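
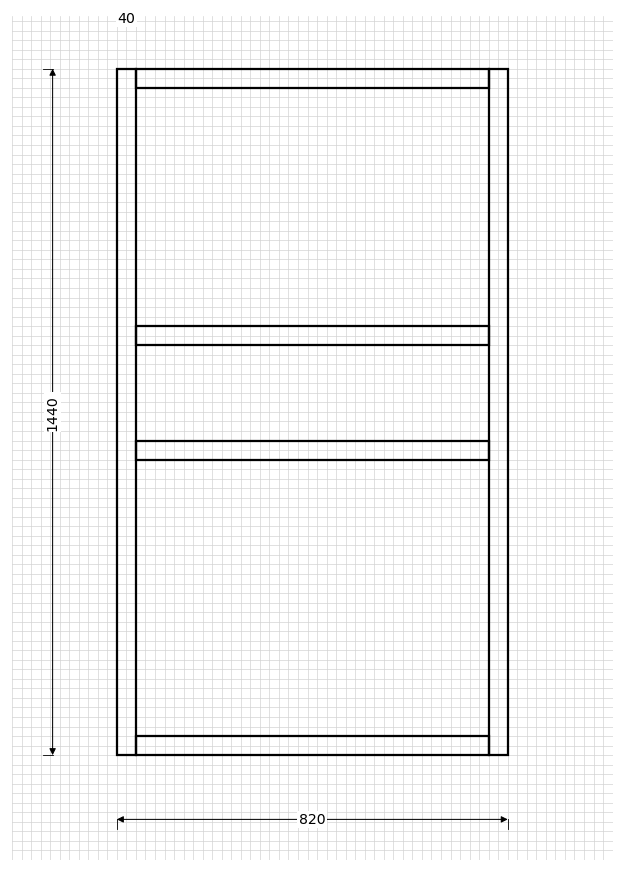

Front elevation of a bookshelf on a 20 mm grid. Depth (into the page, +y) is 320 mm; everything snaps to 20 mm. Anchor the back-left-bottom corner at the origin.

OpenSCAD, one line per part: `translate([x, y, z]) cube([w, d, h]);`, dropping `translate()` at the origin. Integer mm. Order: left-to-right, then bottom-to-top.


cube([40, 320, 1440]);
translate([40, 0, 0]) cube([740, 320, 40]);
translate([40, 0, 620]) cube([740, 320, 40]);
translate([40, 0, 860]) cube([740, 320, 40]);
translate([40, 0, 1400]) cube([740, 320, 40]);
translate([780, 0, 0]) cube([40, 320, 1440]);


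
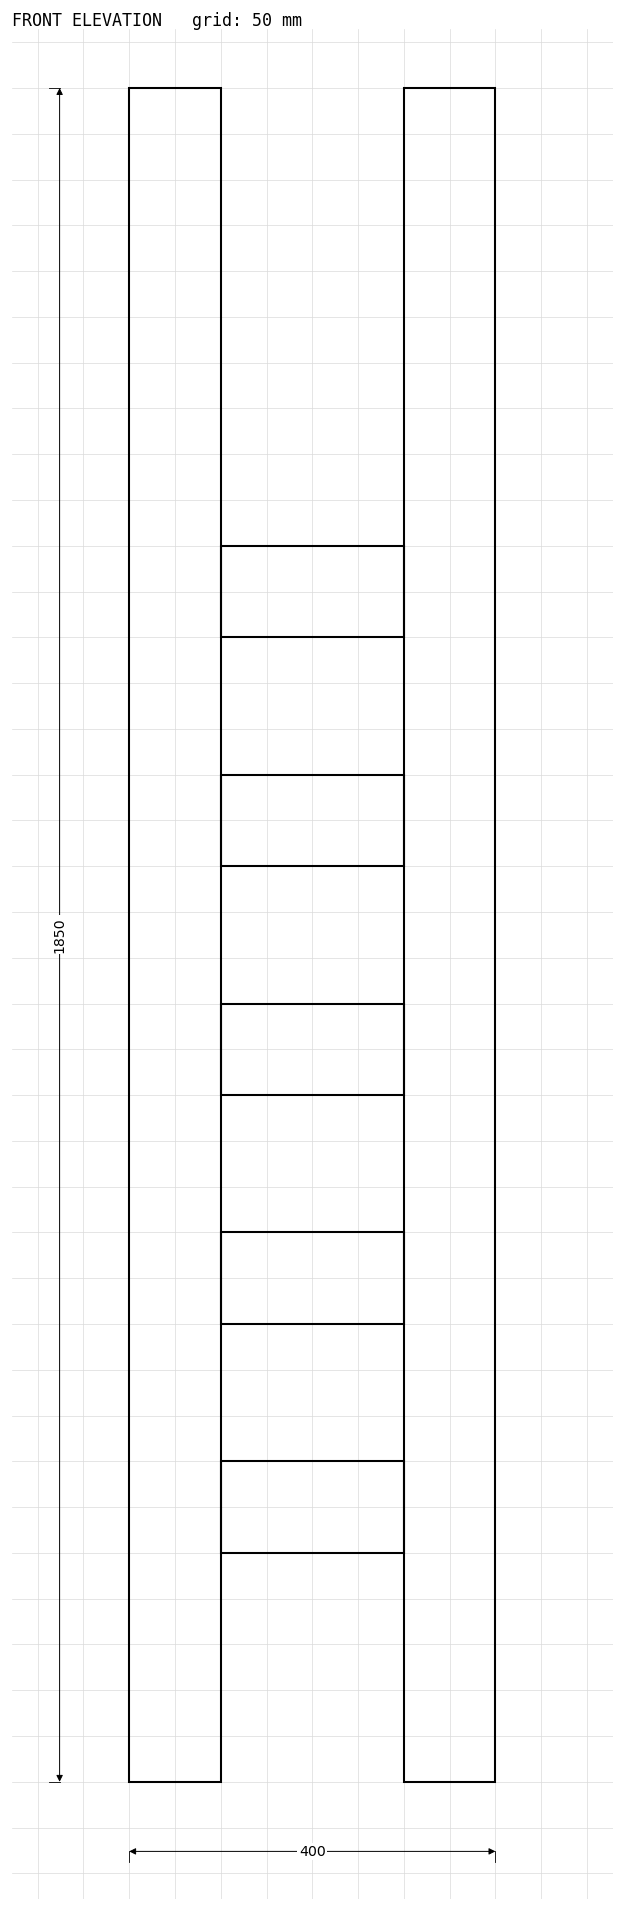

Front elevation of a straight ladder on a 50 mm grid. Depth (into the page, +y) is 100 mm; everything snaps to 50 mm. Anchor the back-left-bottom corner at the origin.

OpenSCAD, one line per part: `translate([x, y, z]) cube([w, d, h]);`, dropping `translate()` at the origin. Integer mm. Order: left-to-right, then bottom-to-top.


cube([100, 100, 1850]);
translate([100, 0, 250]) cube([200, 100, 100]);
translate([100, 0, 500]) cube([200, 100, 100]);
translate([100, 0, 750]) cube([200, 100, 100]);
translate([100, 0, 1000]) cube([200, 100, 100]);
translate([100, 0, 1250]) cube([200, 100, 100]);
translate([300, 0, 0]) cube([100, 100, 1850]);


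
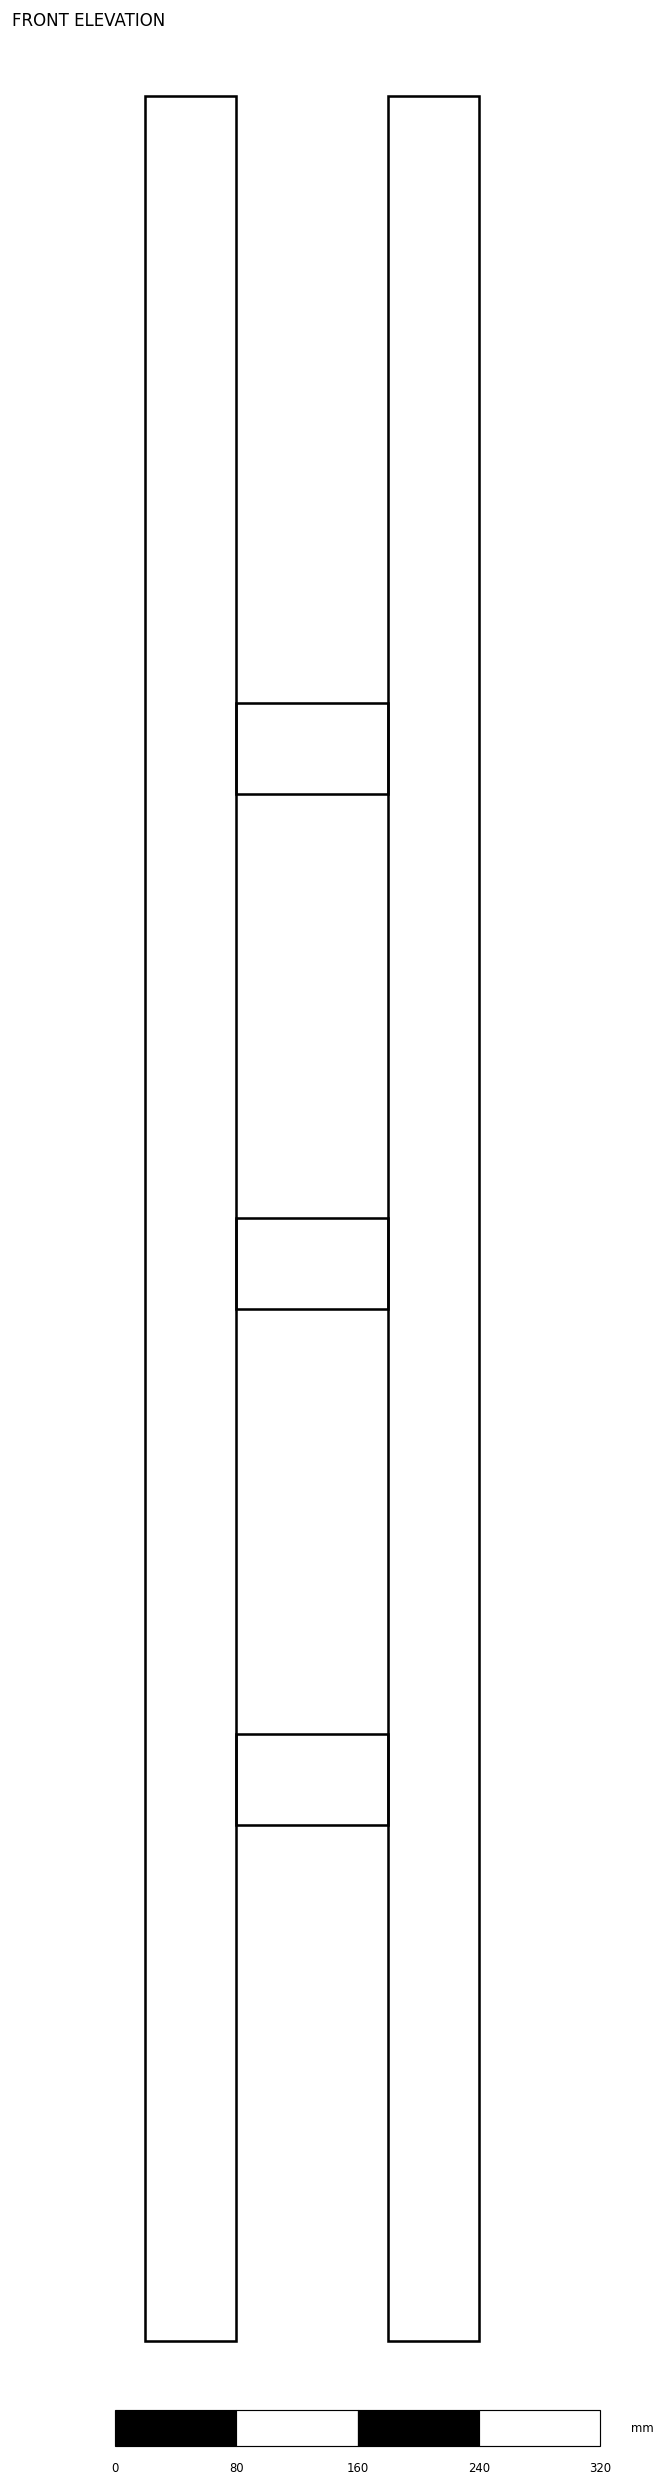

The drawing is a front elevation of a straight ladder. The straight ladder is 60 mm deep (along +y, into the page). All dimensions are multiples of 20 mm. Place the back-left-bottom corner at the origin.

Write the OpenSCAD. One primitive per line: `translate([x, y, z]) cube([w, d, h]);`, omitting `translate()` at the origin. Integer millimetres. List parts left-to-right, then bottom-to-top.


cube([60, 60, 1480]);
translate([60, 0, 340]) cube([100, 60, 60]);
translate([60, 0, 680]) cube([100, 60, 60]);
translate([60, 0, 1020]) cube([100, 60, 60]);
translate([160, 0, 0]) cube([60, 60, 1480]);


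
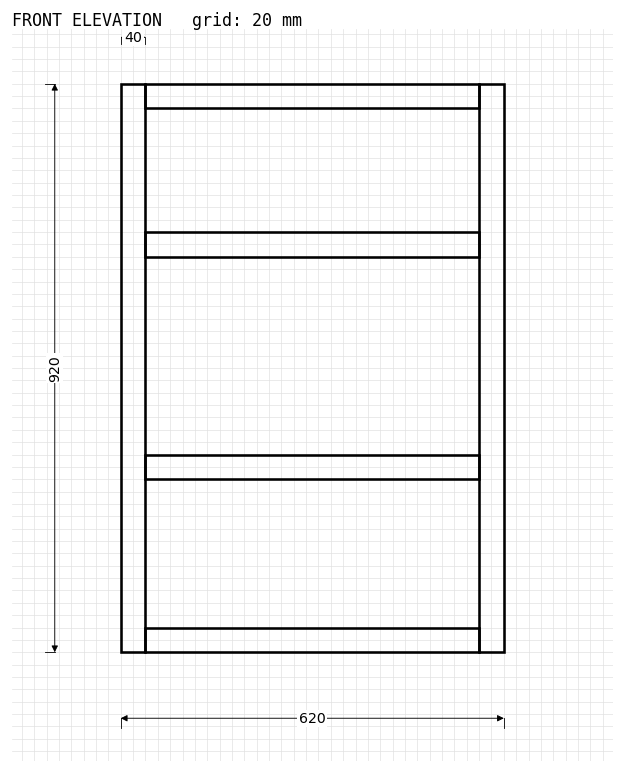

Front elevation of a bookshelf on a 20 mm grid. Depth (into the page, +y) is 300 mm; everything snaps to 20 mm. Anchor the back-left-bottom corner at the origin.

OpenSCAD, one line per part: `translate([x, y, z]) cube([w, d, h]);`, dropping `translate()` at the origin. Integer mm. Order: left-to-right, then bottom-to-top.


cube([40, 300, 920]);
translate([40, 0, 0]) cube([540, 300, 40]);
translate([40, 0, 280]) cube([540, 300, 40]);
translate([40, 0, 640]) cube([540, 300, 40]);
translate([40, 0, 880]) cube([540, 300, 40]);
translate([580, 0, 0]) cube([40, 300, 920]);


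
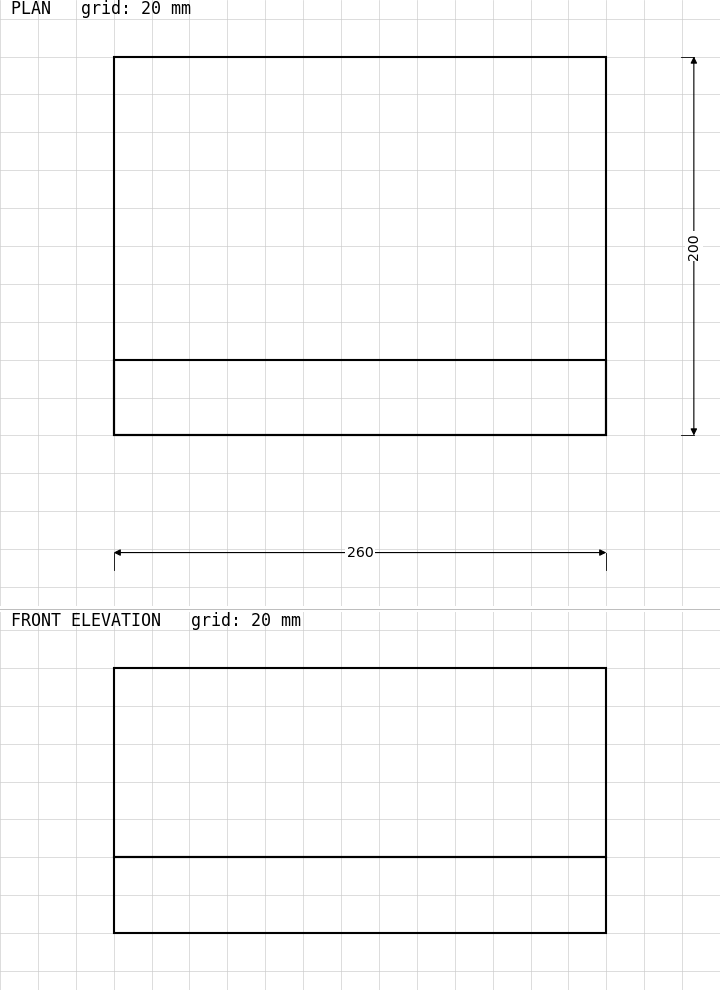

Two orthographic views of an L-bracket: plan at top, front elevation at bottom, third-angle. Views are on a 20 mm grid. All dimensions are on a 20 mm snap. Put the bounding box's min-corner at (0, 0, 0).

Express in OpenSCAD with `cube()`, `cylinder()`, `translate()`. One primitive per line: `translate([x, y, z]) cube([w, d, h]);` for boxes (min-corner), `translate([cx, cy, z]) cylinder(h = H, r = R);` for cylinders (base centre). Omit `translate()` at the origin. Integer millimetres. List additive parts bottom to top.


cube([260, 200, 40]);
translate([0, 0, 40]) cube([260, 40, 100]);


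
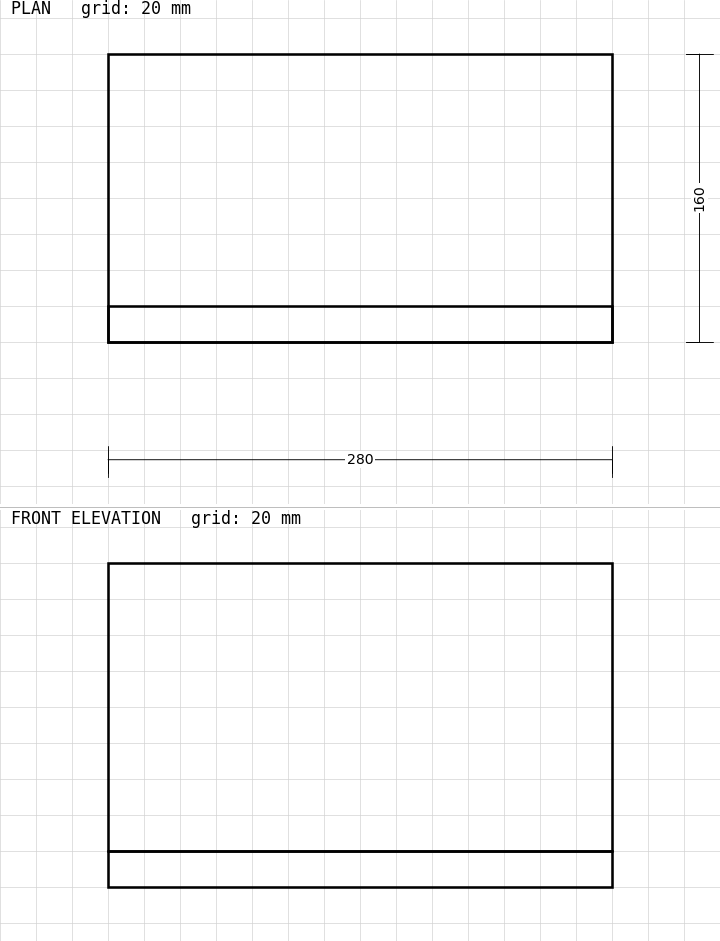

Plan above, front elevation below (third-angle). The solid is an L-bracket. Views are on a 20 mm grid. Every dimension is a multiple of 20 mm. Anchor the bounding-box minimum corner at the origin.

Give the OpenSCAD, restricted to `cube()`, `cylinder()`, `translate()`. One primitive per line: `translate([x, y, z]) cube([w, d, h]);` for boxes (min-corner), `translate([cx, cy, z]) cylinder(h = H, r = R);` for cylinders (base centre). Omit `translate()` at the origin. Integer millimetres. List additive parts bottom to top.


cube([280, 160, 20]);
translate([0, 0, 20]) cube([280, 20, 160]);


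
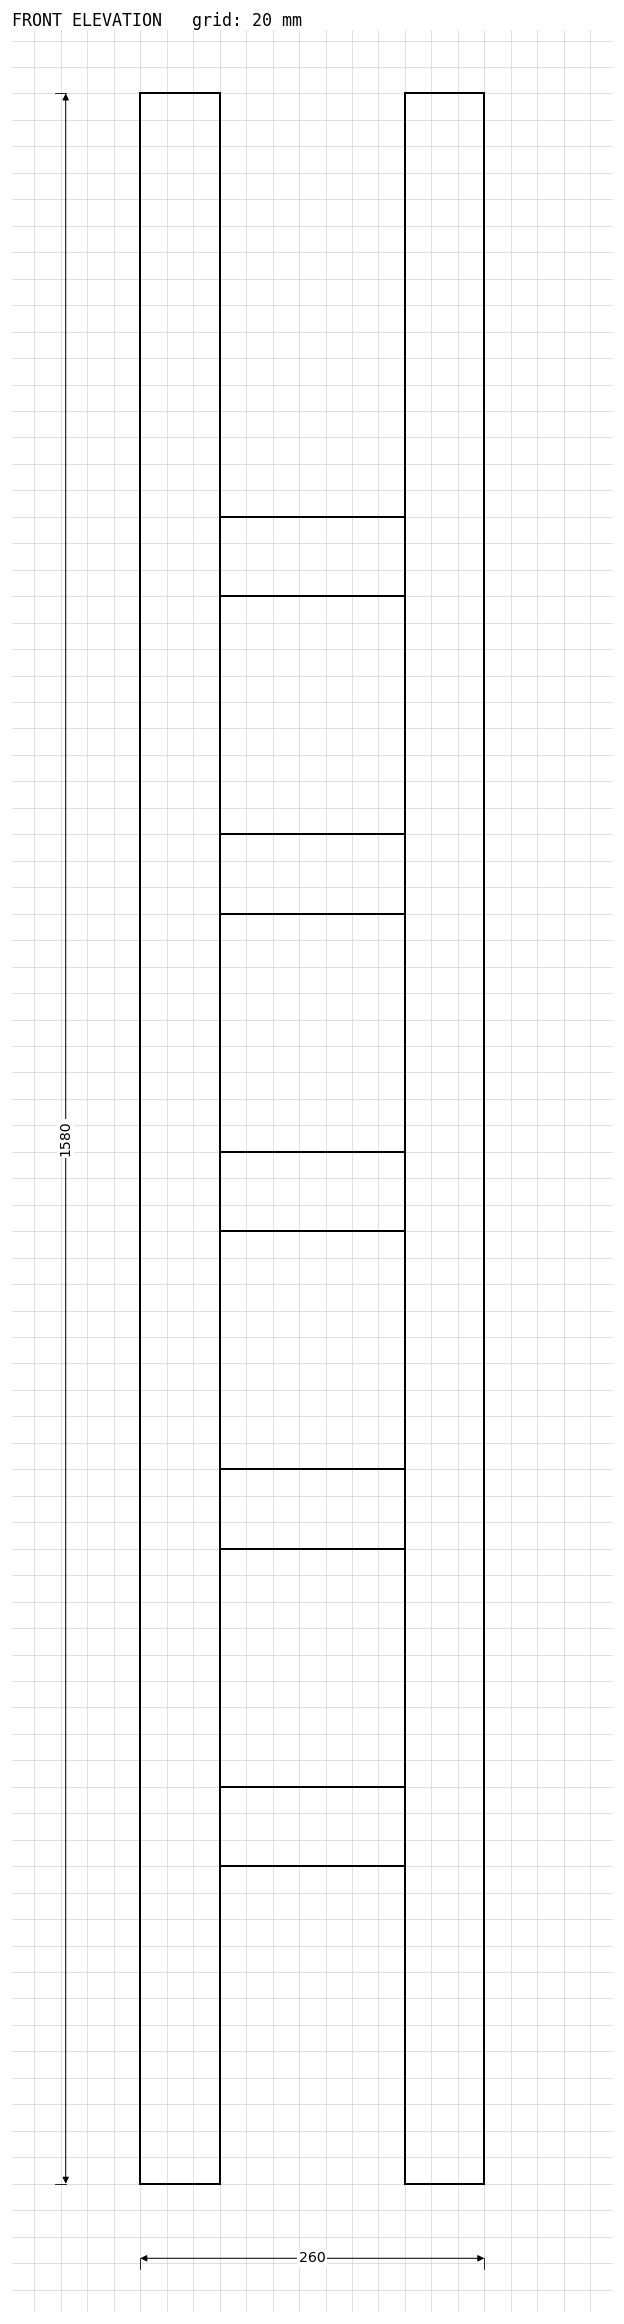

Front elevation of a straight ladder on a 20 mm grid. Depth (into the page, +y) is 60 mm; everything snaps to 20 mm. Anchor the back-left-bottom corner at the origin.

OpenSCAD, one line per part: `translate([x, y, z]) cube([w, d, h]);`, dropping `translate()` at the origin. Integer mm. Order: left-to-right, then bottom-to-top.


cube([60, 60, 1580]);
translate([60, 0, 240]) cube([140, 60, 60]);
translate([60, 0, 480]) cube([140, 60, 60]);
translate([60, 0, 720]) cube([140, 60, 60]);
translate([60, 0, 960]) cube([140, 60, 60]);
translate([60, 0, 1200]) cube([140, 60, 60]);
translate([200, 0, 0]) cube([60, 60, 1580]);


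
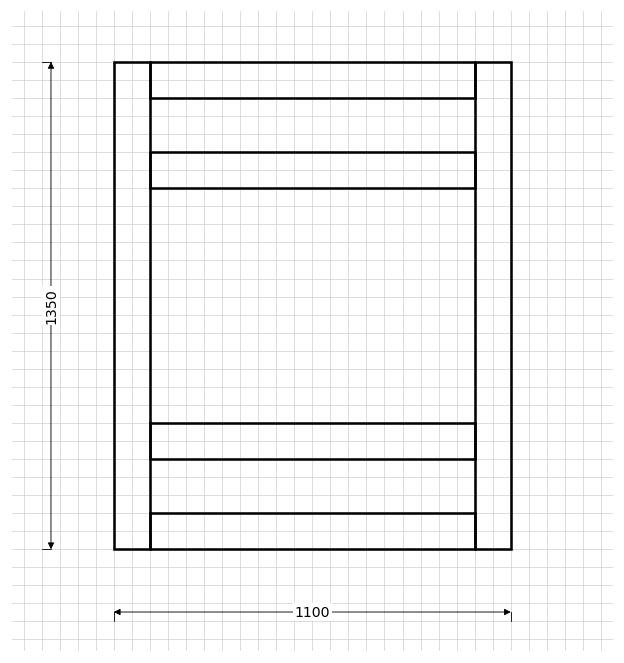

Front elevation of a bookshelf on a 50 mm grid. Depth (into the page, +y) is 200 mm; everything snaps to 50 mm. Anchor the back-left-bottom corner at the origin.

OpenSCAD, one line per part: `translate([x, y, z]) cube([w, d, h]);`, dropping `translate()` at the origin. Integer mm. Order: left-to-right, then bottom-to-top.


cube([100, 200, 1350]);
translate([100, 0, 0]) cube([900, 200, 100]);
translate([100, 0, 250]) cube([900, 200, 100]);
translate([100, 0, 1000]) cube([900, 200, 100]);
translate([100, 0, 1250]) cube([900, 200, 100]);
translate([1000, 0, 0]) cube([100, 200, 1350]);


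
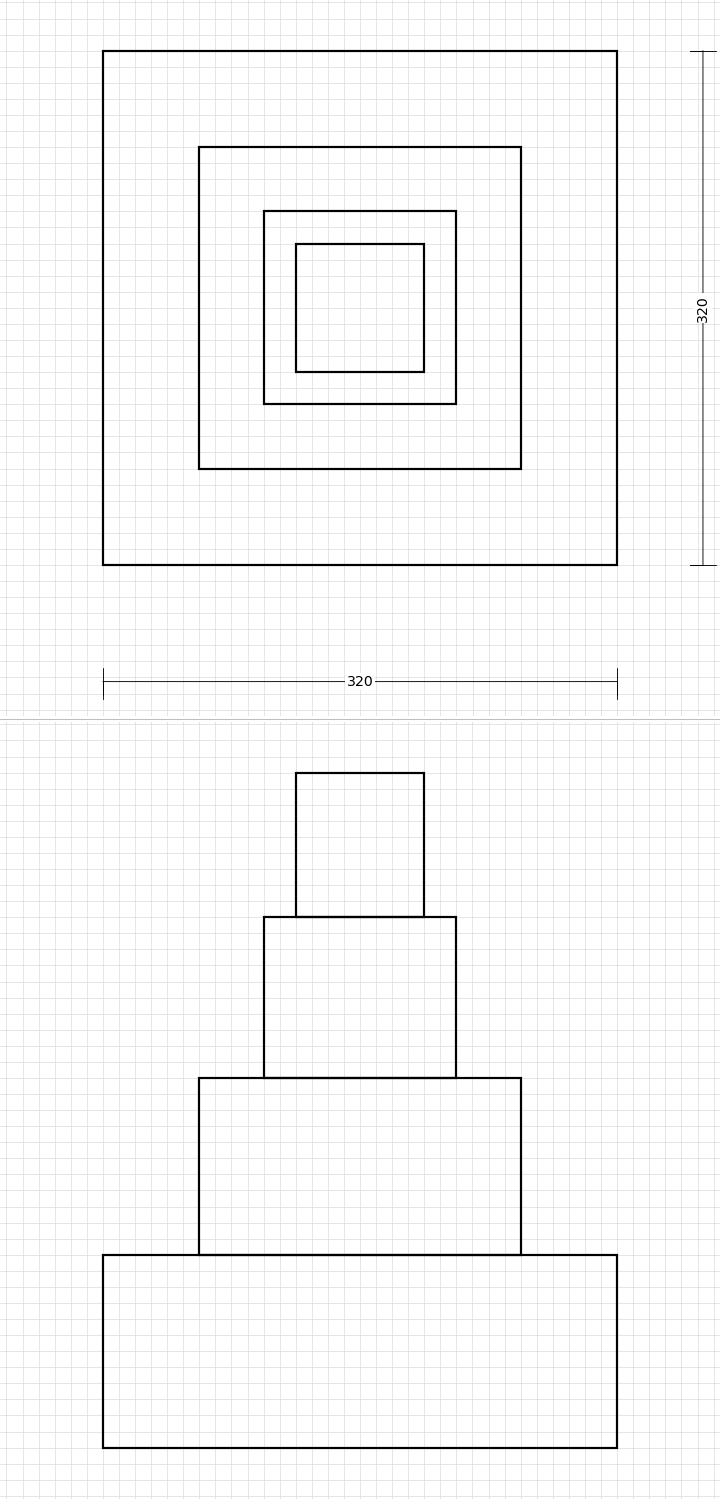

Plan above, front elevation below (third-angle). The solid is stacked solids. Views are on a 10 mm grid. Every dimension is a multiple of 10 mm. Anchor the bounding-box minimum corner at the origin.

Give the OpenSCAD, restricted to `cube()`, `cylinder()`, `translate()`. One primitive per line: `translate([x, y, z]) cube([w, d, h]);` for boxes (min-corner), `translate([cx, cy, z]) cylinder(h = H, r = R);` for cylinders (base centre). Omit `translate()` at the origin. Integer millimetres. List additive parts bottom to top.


cube([320, 320, 120]);
translate([60, 60, 120]) cube([200, 200, 110]);
translate([100, 100, 230]) cube([120, 120, 100]);
translate([120, 120, 330]) cube([80, 80, 90]);


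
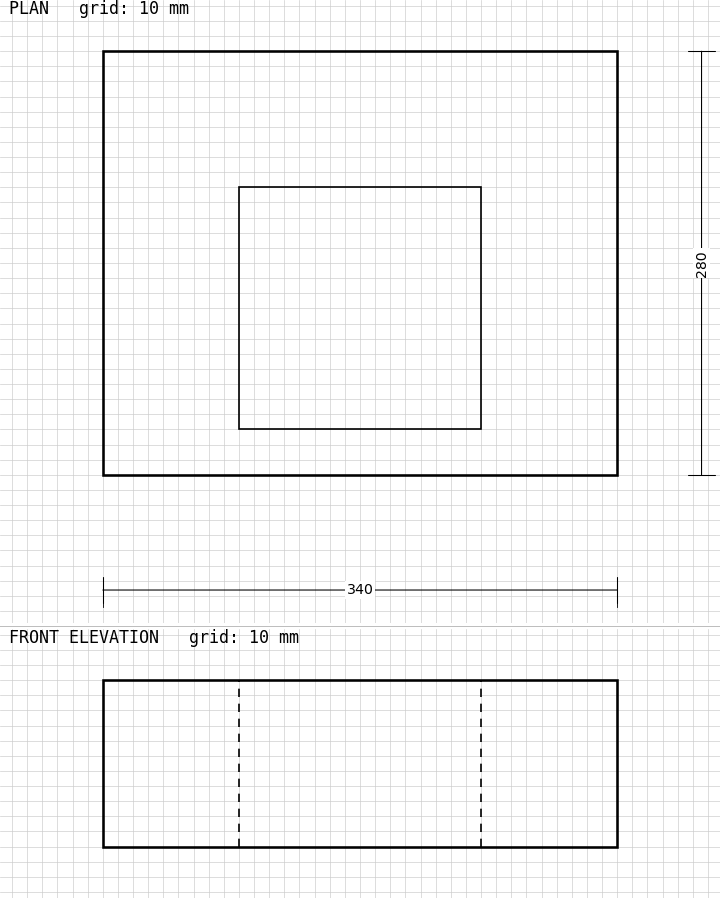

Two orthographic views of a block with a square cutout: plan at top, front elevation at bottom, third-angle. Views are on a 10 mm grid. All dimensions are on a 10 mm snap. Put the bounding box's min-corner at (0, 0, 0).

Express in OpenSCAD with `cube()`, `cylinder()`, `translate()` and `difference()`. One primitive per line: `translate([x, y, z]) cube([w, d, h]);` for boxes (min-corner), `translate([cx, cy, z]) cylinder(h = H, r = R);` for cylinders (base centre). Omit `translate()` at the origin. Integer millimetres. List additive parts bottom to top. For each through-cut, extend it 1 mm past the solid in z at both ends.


difference() {
  cube([340, 280, 110]);
  translate([90, 30, -1]) cube([160, 160, 112]);
}


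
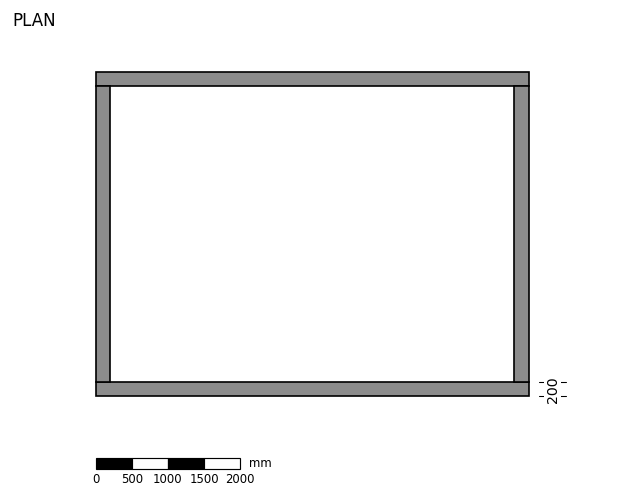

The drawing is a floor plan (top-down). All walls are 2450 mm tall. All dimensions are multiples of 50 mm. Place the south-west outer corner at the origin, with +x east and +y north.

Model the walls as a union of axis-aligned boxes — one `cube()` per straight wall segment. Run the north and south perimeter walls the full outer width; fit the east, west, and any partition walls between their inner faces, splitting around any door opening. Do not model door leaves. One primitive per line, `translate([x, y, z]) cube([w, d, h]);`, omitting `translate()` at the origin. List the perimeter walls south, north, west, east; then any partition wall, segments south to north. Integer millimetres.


cube([6000, 200, 2450]);
translate([0, 4300, 0]) cube([6000, 200, 2450]);
translate([0, 200, 0]) cube([200, 4100, 2450]);
translate([5800, 200, 0]) cube([200, 4100, 2450]);


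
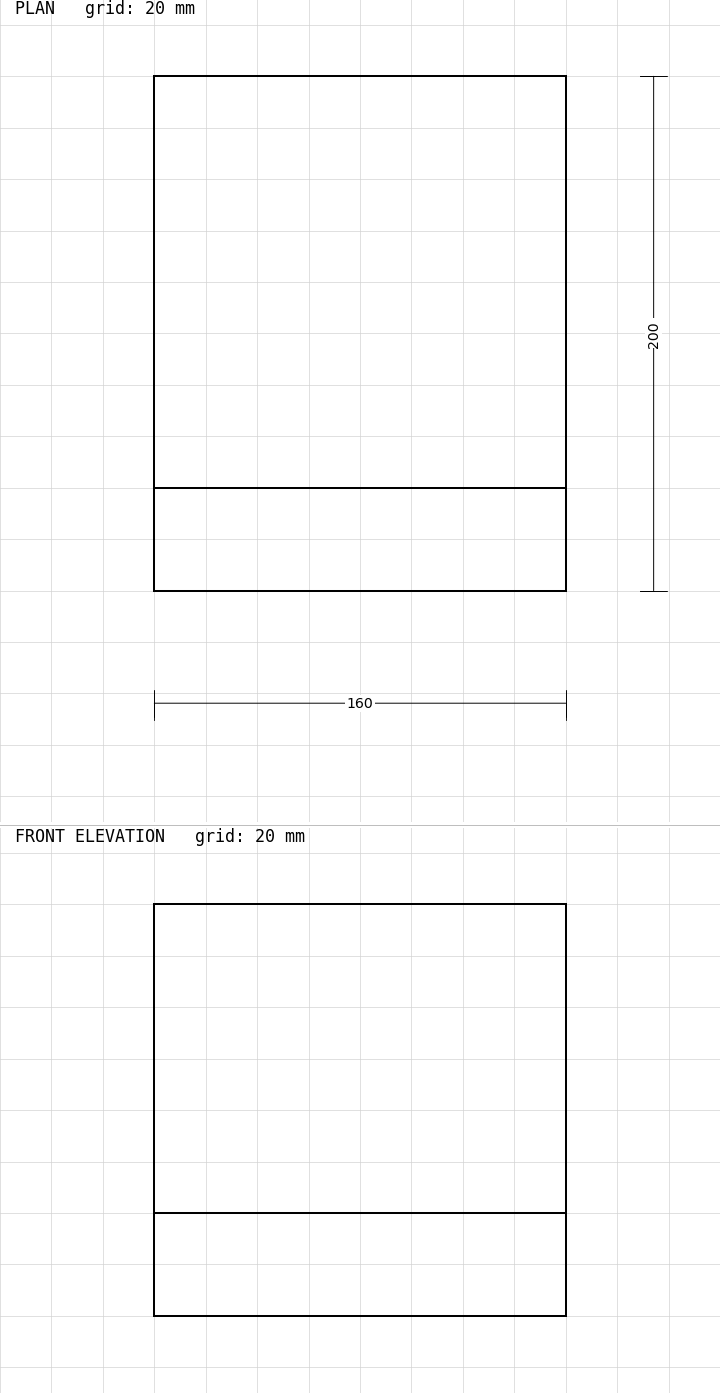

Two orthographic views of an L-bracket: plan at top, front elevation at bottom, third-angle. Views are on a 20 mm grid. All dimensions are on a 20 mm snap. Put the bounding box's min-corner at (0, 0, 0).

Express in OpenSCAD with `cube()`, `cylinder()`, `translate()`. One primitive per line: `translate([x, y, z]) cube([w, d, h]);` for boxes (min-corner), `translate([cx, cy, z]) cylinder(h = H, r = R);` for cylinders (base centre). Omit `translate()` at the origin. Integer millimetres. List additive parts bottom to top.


cube([160, 200, 40]);
translate([0, 0, 40]) cube([160, 40, 120]);


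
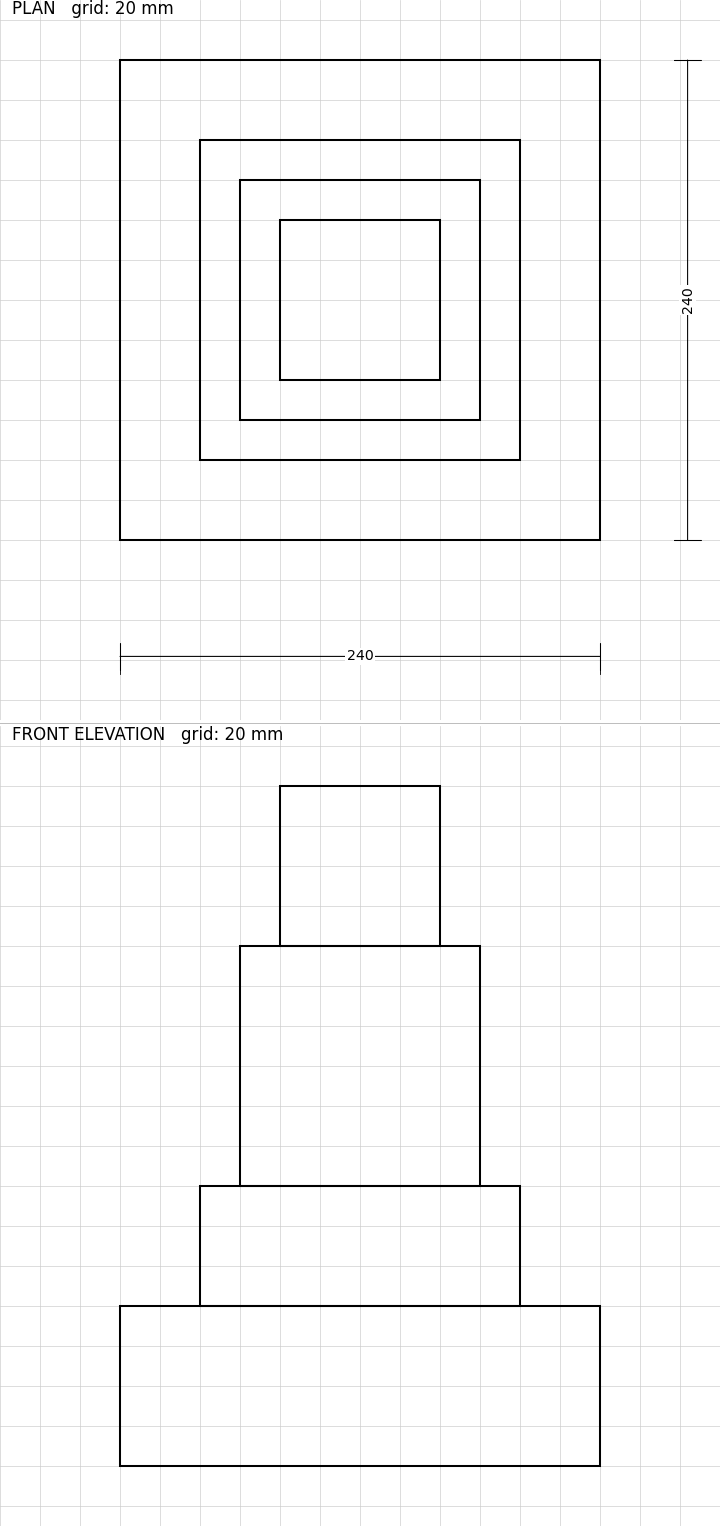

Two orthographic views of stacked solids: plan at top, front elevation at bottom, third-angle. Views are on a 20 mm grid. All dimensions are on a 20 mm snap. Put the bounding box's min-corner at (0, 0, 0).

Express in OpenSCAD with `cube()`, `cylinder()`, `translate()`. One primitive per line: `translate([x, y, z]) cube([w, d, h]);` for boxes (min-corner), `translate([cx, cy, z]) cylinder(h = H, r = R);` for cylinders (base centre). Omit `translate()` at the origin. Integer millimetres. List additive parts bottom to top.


cube([240, 240, 80]);
translate([40, 40, 80]) cube([160, 160, 60]);
translate([60, 60, 140]) cube([120, 120, 120]);
translate([80, 80, 260]) cube([80, 80, 80]);


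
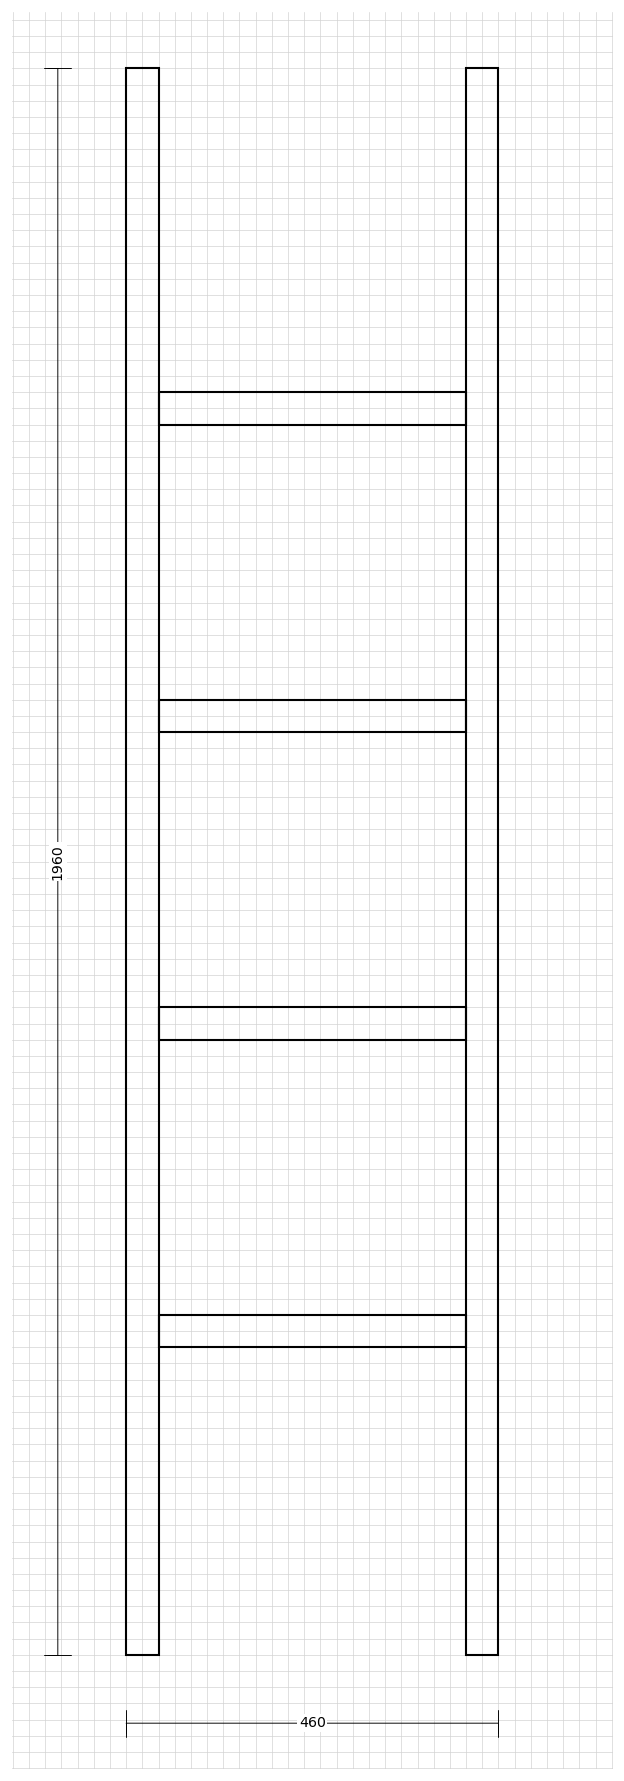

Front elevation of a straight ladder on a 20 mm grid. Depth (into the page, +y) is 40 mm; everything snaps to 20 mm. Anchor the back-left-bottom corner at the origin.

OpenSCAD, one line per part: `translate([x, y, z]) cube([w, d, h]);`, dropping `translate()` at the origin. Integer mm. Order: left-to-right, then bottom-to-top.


cube([40, 40, 1960]);
translate([40, 0, 380]) cube([380, 40, 40]);
translate([40, 0, 760]) cube([380, 40, 40]);
translate([40, 0, 1140]) cube([380, 40, 40]);
translate([40, 0, 1520]) cube([380, 40, 40]);
translate([420, 0, 0]) cube([40, 40, 1960]);


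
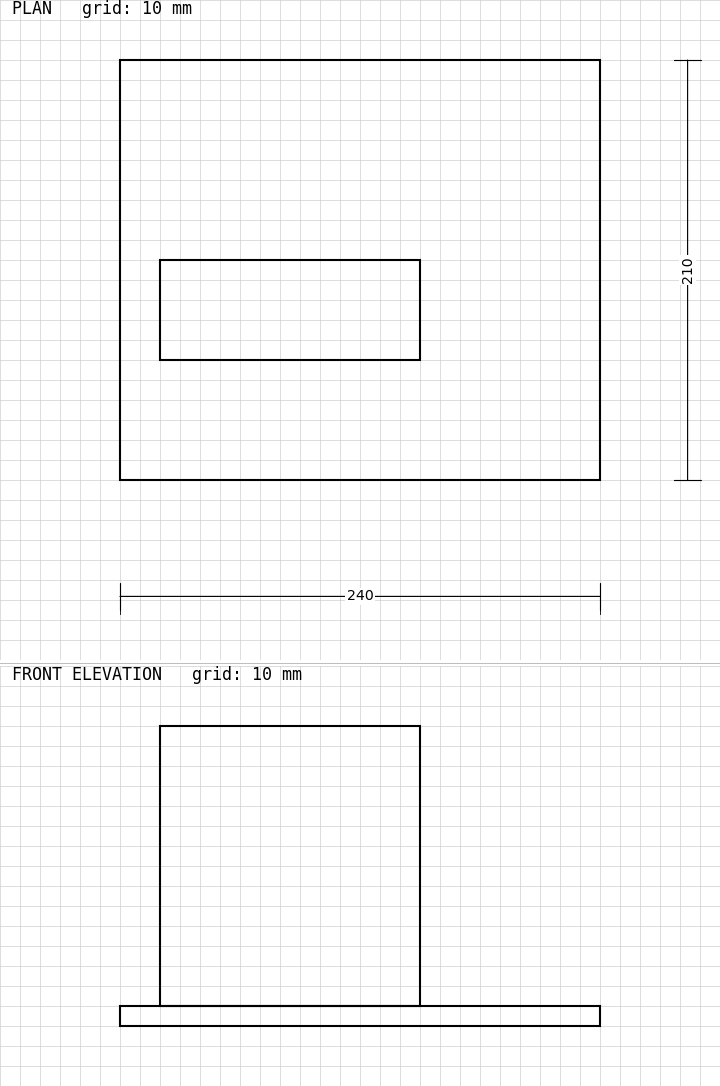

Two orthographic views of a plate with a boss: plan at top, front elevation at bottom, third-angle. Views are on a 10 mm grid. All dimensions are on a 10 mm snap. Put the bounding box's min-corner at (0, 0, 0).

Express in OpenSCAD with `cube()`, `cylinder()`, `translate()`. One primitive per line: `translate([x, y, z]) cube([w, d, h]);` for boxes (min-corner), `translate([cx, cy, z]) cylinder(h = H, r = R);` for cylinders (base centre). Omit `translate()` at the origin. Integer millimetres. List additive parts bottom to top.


cube([240, 210, 10]);
translate([20, 60, 10]) cube([130, 50, 140]);


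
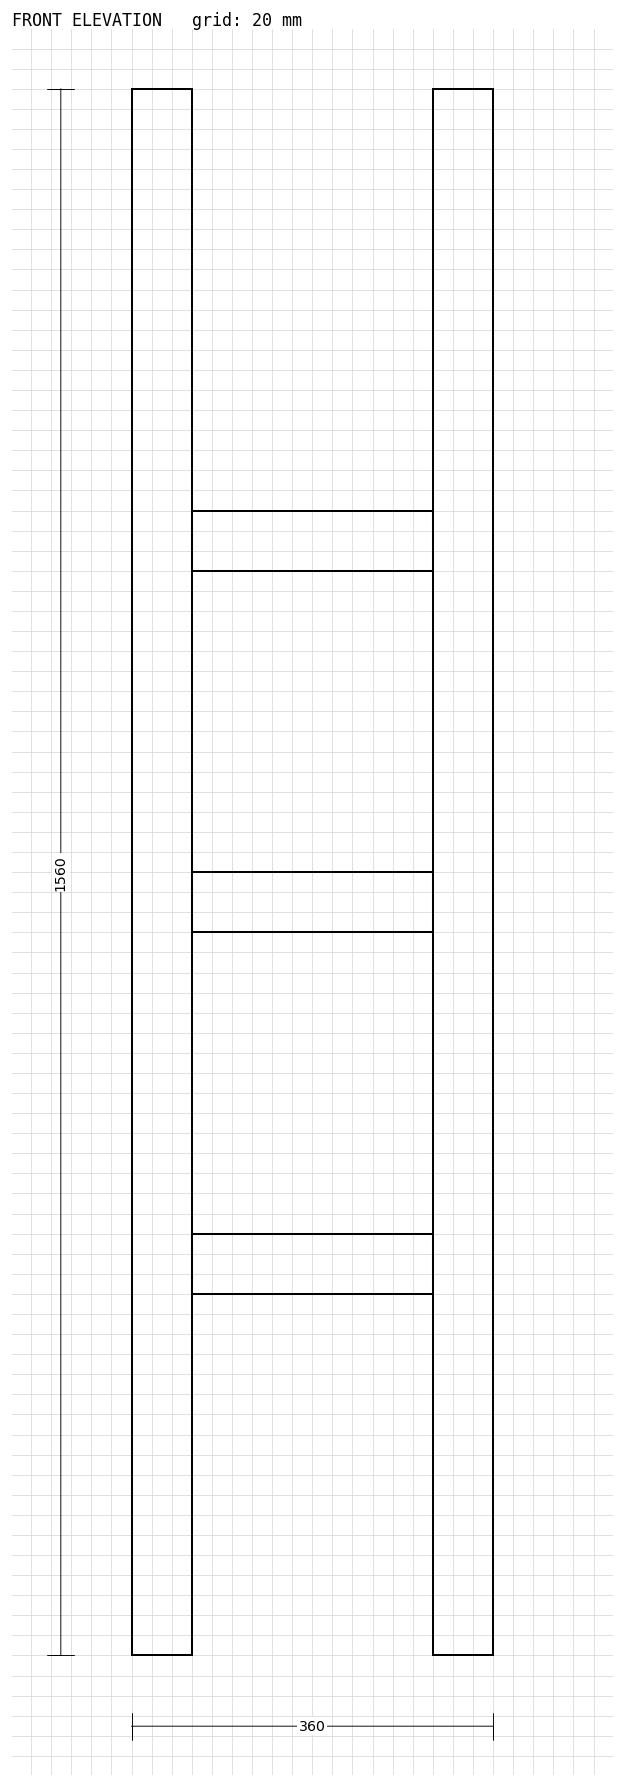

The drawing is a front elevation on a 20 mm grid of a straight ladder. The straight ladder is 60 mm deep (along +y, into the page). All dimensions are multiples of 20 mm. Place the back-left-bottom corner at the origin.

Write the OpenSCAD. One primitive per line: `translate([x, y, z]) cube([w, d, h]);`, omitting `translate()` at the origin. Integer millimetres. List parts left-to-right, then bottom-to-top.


cube([60, 60, 1560]);
translate([60, 0, 360]) cube([240, 60, 60]);
translate([60, 0, 720]) cube([240, 60, 60]);
translate([60, 0, 1080]) cube([240, 60, 60]);
translate([300, 0, 0]) cube([60, 60, 1560]);


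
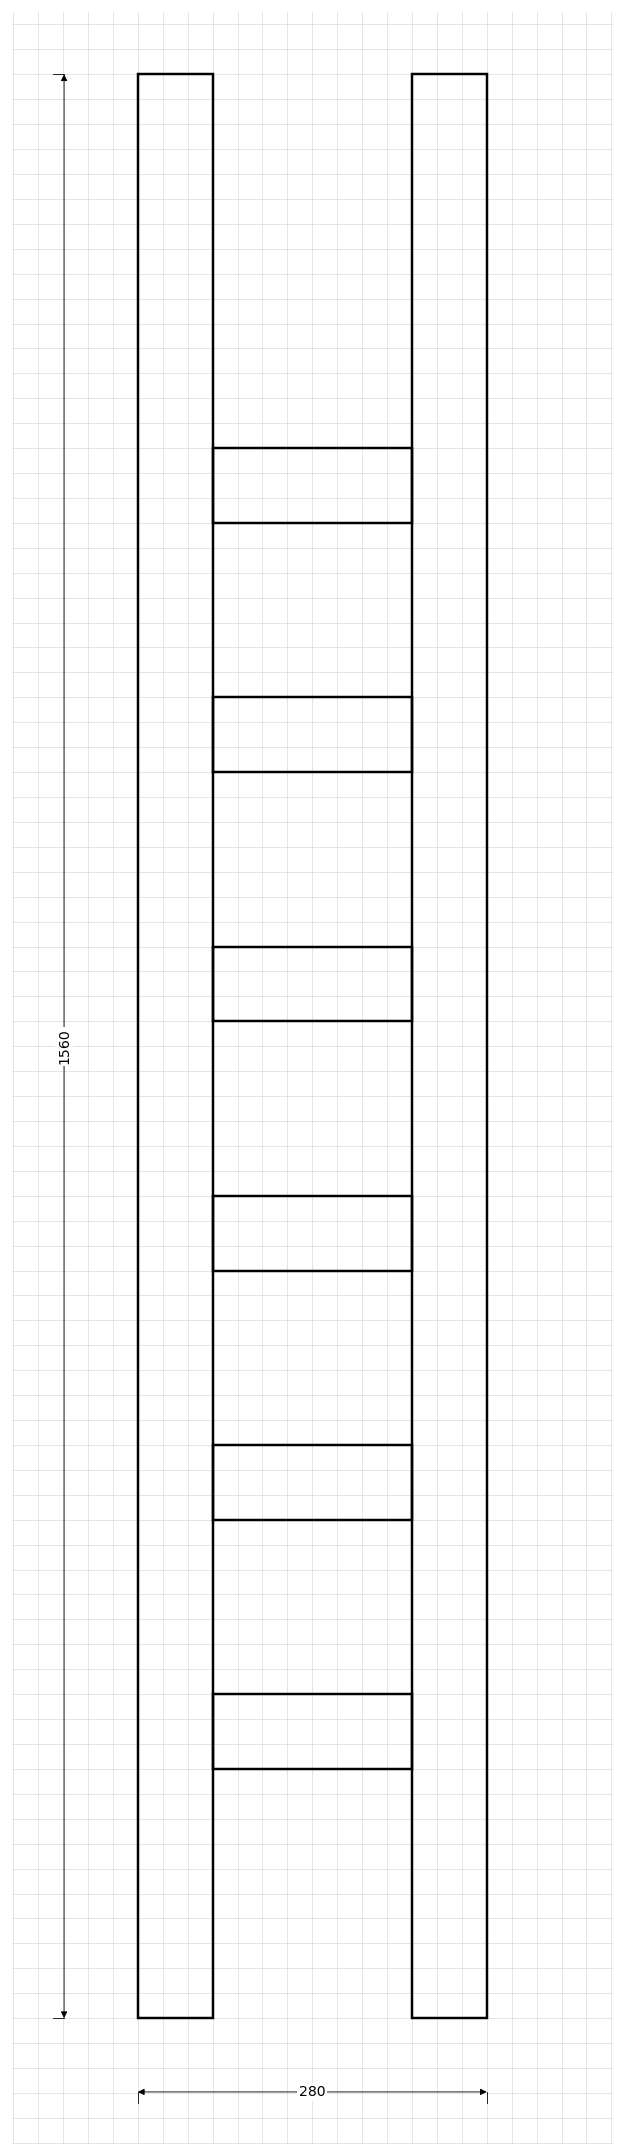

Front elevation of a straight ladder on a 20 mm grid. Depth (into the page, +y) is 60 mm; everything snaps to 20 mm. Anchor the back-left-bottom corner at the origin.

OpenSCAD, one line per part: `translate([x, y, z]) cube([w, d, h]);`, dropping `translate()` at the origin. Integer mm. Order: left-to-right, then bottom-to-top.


cube([60, 60, 1560]);
translate([60, 0, 200]) cube([160, 60, 60]);
translate([60, 0, 400]) cube([160, 60, 60]);
translate([60, 0, 600]) cube([160, 60, 60]);
translate([60, 0, 800]) cube([160, 60, 60]);
translate([60, 0, 1000]) cube([160, 60, 60]);
translate([60, 0, 1200]) cube([160, 60, 60]);
translate([220, 0, 0]) cube([60, 60, 1560]);


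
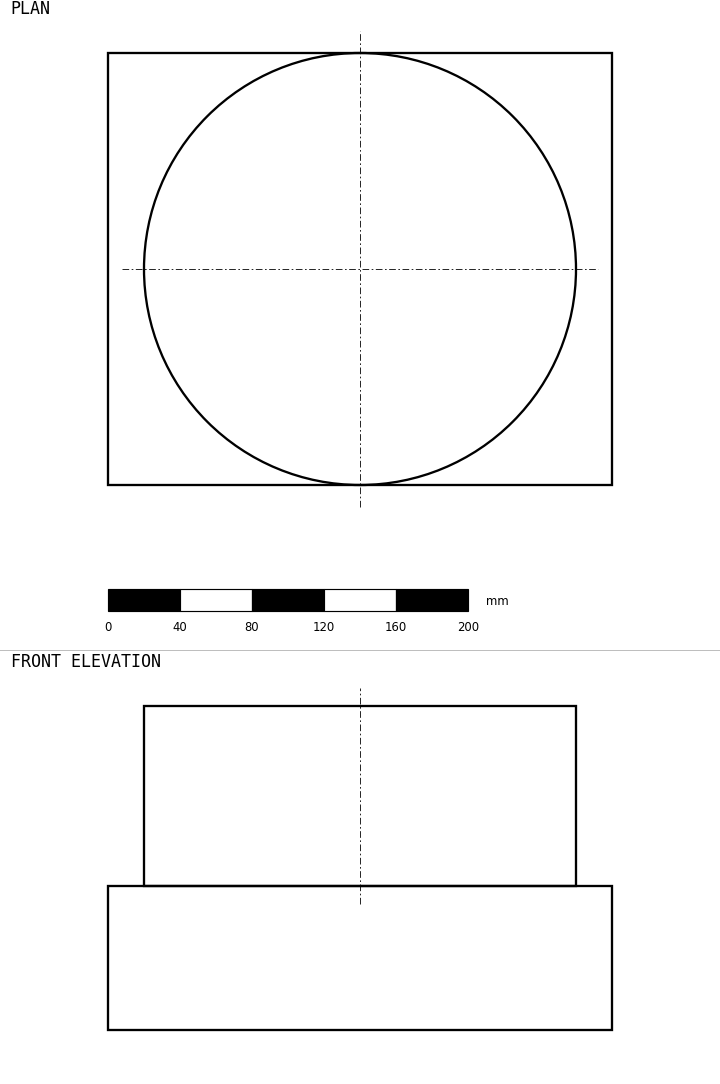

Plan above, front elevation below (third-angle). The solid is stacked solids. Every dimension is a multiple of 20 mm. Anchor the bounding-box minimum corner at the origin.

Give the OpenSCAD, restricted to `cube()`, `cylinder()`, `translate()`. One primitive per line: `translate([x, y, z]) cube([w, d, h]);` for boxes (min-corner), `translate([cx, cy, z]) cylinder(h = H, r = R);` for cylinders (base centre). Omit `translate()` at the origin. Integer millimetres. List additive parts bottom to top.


cube([280, 240, 80]);
translate([140, 120, 80]) cylinder(h = 100, r = 120);


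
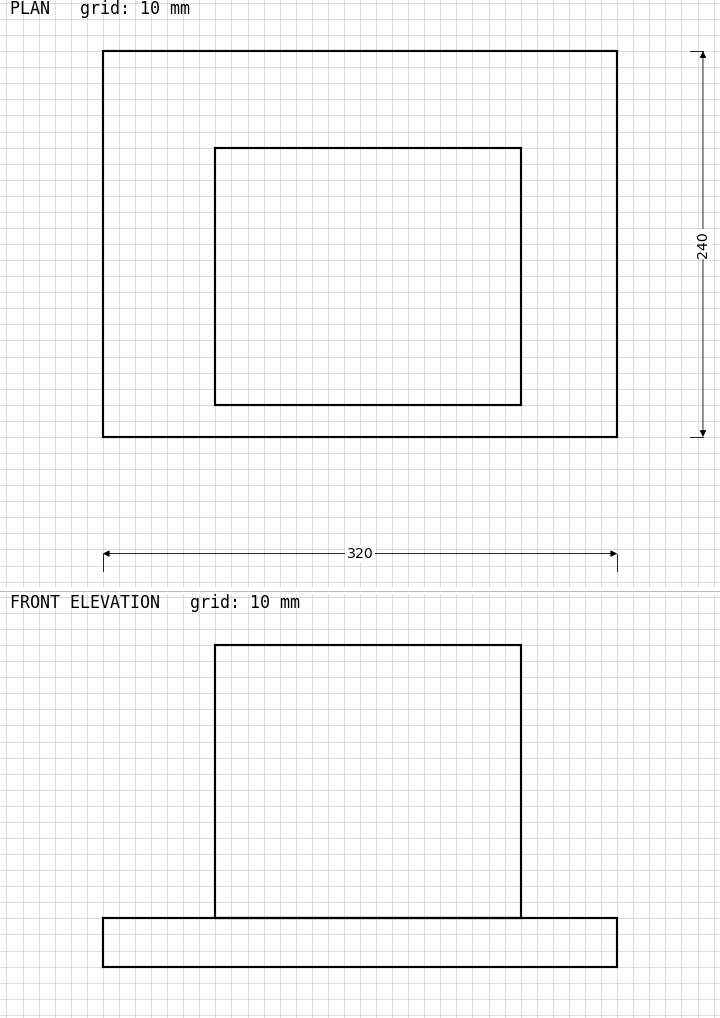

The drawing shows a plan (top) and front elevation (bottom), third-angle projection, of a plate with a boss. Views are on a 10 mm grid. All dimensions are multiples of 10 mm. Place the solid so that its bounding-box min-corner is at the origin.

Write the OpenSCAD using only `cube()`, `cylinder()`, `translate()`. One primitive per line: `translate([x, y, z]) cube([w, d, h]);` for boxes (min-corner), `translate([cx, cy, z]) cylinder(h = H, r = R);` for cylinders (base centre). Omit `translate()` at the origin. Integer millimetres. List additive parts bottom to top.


cube([320, 240, 30]);
translate([70, 20, 30]) cube([190, 160, 170]);


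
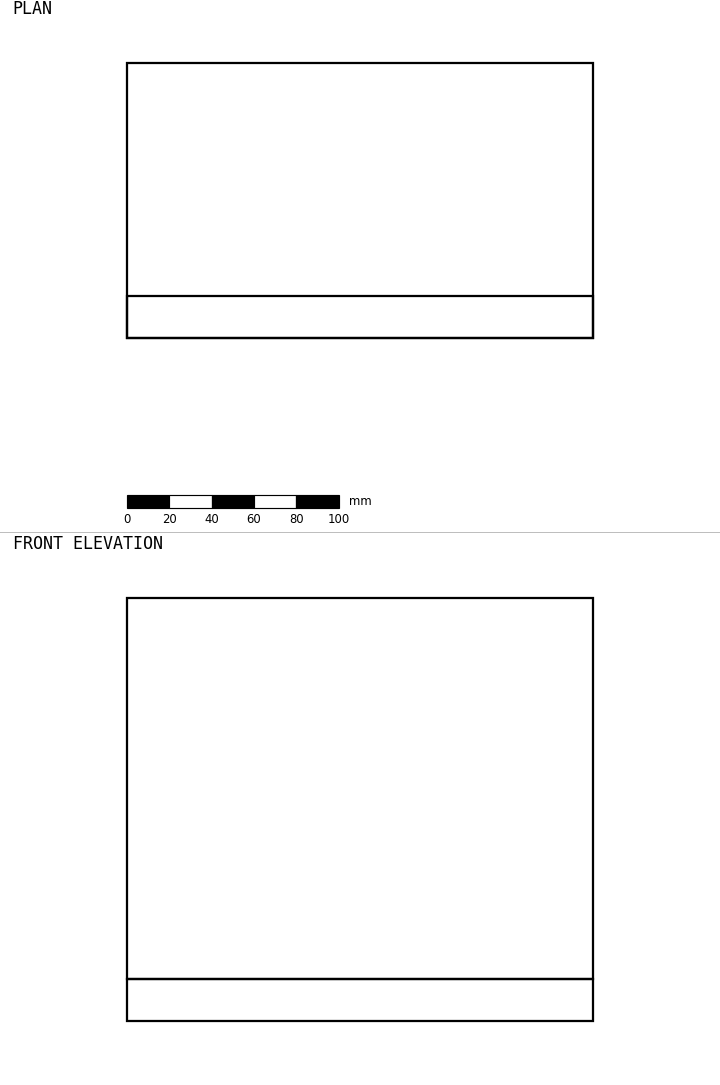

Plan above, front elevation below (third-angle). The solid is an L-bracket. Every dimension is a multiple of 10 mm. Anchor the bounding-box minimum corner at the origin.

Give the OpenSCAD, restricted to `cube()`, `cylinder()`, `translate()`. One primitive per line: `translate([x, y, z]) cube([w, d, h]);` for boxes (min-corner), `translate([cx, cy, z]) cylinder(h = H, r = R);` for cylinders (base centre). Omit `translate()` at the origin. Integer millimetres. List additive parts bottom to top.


cube([220, 130, 20]);
translate([0, 0, 20]) cube([220, 20, 180]);


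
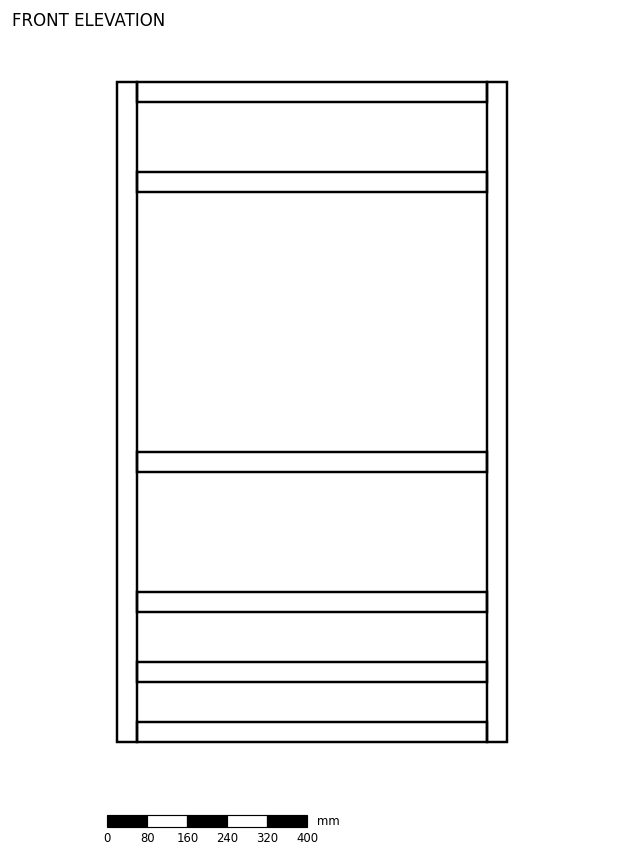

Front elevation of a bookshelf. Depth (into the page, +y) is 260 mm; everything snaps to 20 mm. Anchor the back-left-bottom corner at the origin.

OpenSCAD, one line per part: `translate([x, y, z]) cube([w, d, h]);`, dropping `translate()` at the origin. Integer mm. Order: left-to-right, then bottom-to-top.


cube([40, 260, 1320]);
translate([40, 0, 0]) cube([700, 260, 40]);
translate([40, 0, 120]) cube([700, 260, 40]);
translate([40, 0, 260]) cube([700, 260, 40]);
translate([40, 0, 540]) cube([700, 260, 40]);
translate([40, 0, 1100]) cube([700, 260, 40]);
translate([40, 0, 1280]) cube([700, 260, 40]);
translate([740, 0, 0]) cube([40, 260, 1320]);


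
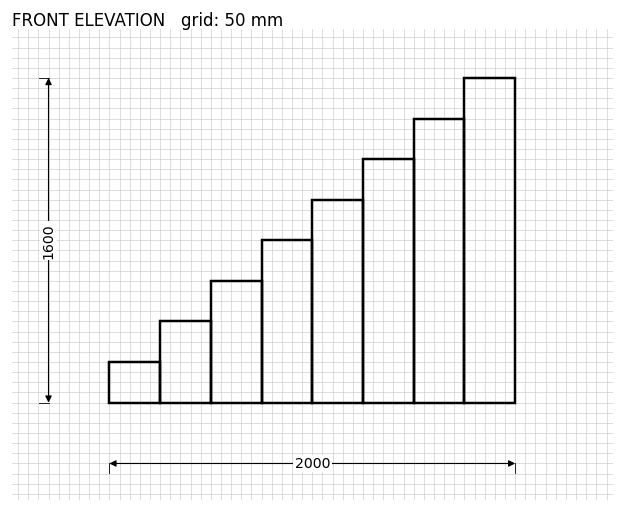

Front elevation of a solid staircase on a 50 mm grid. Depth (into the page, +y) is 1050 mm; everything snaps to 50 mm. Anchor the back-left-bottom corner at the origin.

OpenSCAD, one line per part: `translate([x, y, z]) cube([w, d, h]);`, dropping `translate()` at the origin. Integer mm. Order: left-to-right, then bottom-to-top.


cube([250, 1050, 200]);
translate([250, 0, 0]) cube([250, 1050, 400]);
translate([500, 0, 0]) cube([250, 1050, 600]);
translate([750, 0, 0]) cube([250, 1050, 800]);
translate([1000, 0, 0]) cube([250, 1050, 1000]);
translate([1250, 0, 0]) cube([250, 1050, 1200]);
translate([1500, 0, 0]) cube([250, 1050, 1400]);
translate([1750, 0, 0]) cube([250, 1050, 1600]);


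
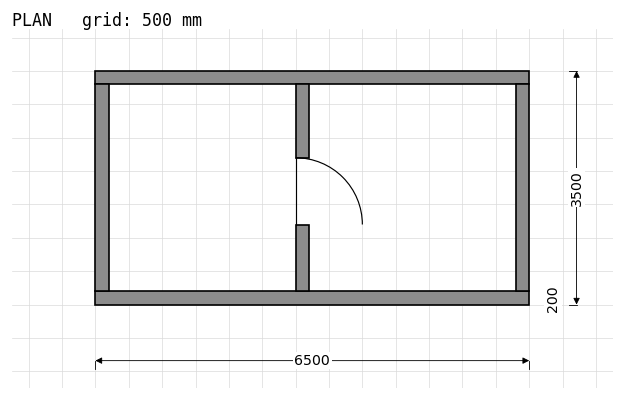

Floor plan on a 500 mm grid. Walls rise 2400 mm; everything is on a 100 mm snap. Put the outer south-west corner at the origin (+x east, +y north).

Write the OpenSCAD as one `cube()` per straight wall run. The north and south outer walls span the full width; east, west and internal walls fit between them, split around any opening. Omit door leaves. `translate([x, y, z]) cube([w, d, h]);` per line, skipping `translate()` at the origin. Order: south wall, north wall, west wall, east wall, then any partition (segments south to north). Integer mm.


cube([6500, 200, 2400]);
translate([0, 3300, 0]) cube([6500, 200, 2400]);
translate([0, 200, 0]) cube([200, 3100, 2400]);
translate([6300, 200, 0]) cube([200, 3100, 2400]);
translate([3000, 200, 0]) cube([200, 1000, 2400]);
translate([3000, 2200, 0]) cube([200, 1100, 2400]);


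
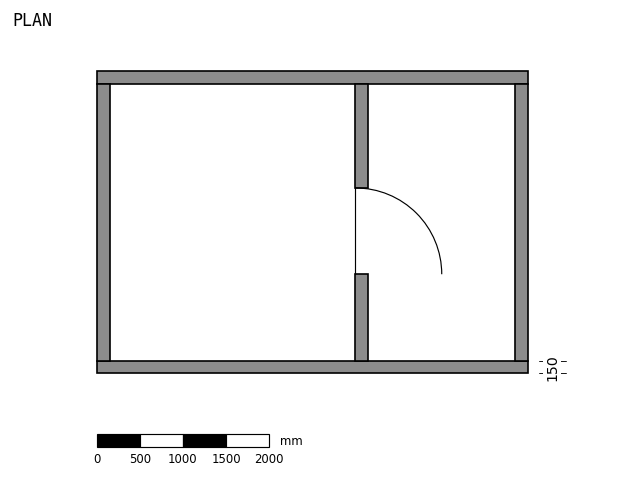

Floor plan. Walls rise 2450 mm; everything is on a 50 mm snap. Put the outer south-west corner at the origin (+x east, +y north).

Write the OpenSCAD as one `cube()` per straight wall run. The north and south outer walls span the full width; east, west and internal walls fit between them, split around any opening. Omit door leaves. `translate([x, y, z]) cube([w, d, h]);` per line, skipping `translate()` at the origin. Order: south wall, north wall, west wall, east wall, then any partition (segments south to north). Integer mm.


cube([5000, 150, 2450]);
translate([0, 3350, 0]) cube([5000, 150, 2450]);
translate([0, 150, 0]) cube([150, 3200, 2450]);
translate([4850, 150, 0]) cube([150, 3200, 2450]);
translate([3000, 150, 0]) cube([150, 1000, 2450]);
translate([3000, 2150, 0]) cube([150, 1200, 2450]);


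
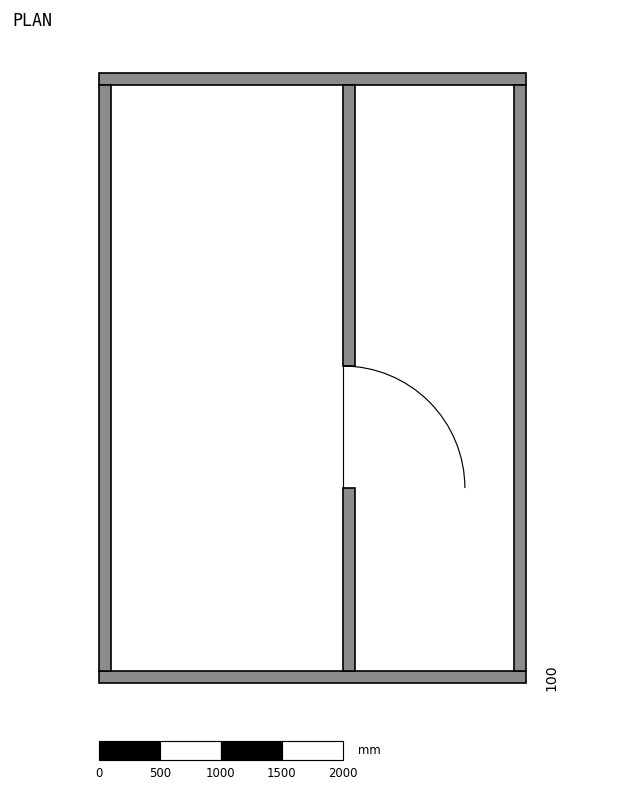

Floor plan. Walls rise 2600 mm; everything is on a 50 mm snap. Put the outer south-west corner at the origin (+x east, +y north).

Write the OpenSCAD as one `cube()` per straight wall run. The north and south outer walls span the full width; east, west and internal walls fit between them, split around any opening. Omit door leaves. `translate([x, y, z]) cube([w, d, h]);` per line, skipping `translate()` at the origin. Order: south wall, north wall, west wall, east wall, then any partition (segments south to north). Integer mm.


cube([3500, 100, 2600]);
translate([0, 4900, 0]) cube([3500, 100, 2600]);
translate([0, 100, 0]) cube([100, 4800, 2600]);
translate([3400, 100, 0]) cube([100, 4800, 2600]);
translate([2000, 100, 0]) cube([100, 1500, 2600]);
translate([2000, 2600, 0]) cube([100, 2300, 2600]);


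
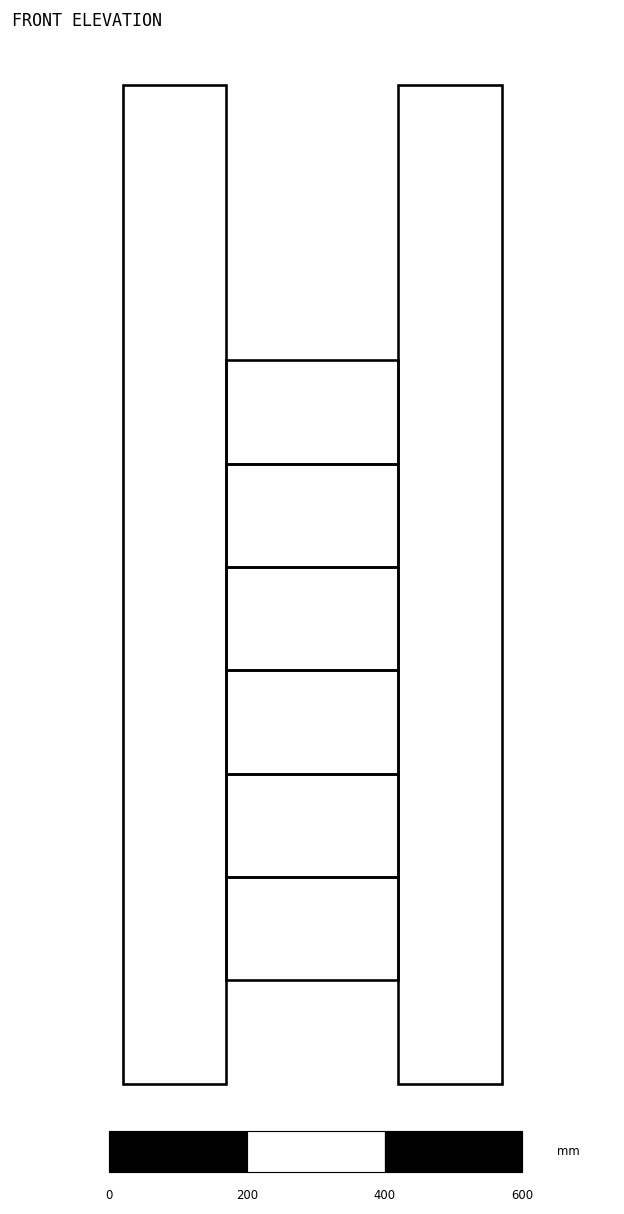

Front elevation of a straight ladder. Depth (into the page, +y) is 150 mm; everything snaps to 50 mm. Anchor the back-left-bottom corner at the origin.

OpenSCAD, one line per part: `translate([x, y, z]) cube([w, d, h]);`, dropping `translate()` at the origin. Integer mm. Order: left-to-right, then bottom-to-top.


cube([150, 150, 1450]);
translate([150, 0, 150]) cube([250, 150, 150]);
translate([150, 0, 300]) cube([250, 150, 150]);
translate([150, 0, 450]) cube([250, 150, 150]);
translate([150, 0, 600]) cube([250, 150, 150]);
translate([150, 0, 750]) cube([250, 150, 150]);
translate([150, 0, 900]) cube([250, 150, 150]);
translate([400, 0, 0]) cube([150, 150, 1450]);


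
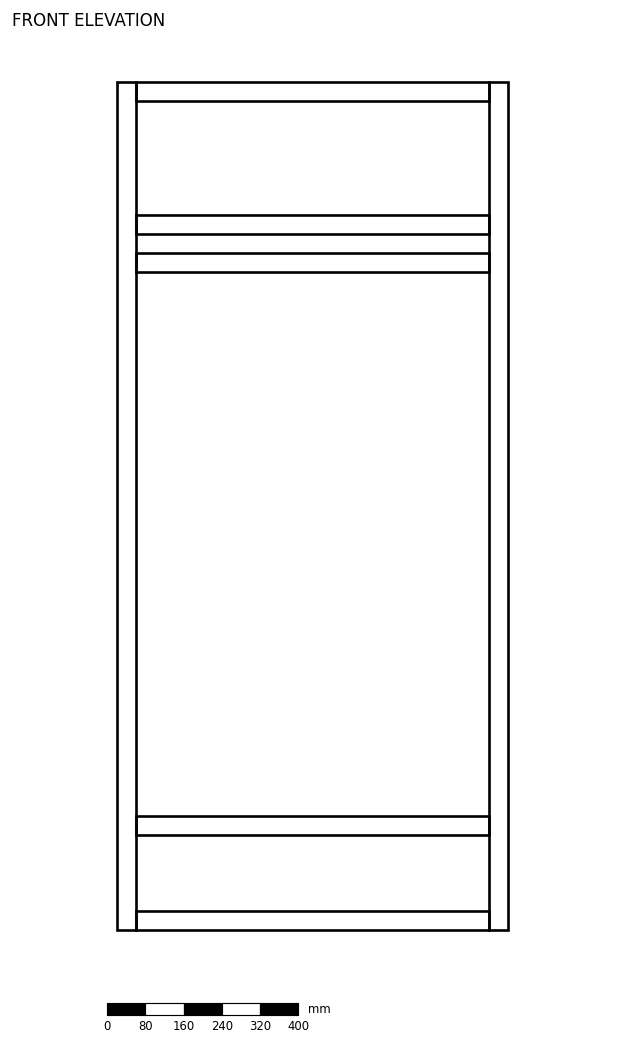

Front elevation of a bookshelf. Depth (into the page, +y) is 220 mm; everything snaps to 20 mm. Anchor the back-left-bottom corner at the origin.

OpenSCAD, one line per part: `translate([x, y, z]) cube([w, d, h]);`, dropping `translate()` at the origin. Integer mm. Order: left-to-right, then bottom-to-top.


cube([40, 220, 1780]);
translate([40, 0, 0]) cube([740, 220, 40]);
translate([40, 0, 200]) cube([740, 220, 40]);
translate([40, 0, 1380]) cube([740, 220, 40]);
translate([40, 0, 1460]) cube([740, 220, 40]);
translate([40, 0, 1740]) cube([740, 220, 40]);
translate([780, 0, 0]) cube([40, 220, 1780]);


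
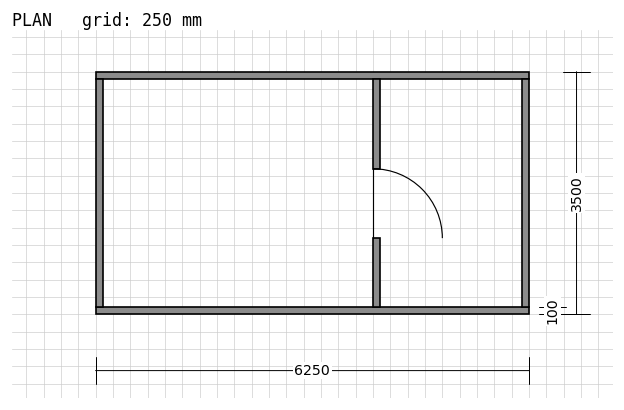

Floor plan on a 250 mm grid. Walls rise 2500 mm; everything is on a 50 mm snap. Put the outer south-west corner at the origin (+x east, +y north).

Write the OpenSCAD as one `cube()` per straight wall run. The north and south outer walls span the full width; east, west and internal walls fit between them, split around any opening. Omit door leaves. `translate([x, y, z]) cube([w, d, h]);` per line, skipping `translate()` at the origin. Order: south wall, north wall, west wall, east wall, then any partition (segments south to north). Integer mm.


cube([6250, 100, 2500]);
translate([0, 3400, 0]) cube([6250, 100, 2500]);
translate([0, 100, 0]) cube([100, 3300, 2500]);
translate([6150, 100, 0]) cube([100, 3300, 2500]);
translate([4000, 100, 0]) cube([100, 1000, 2500]);
translate([4000, 2100, 0]) cube([100, 1300, 2500]);


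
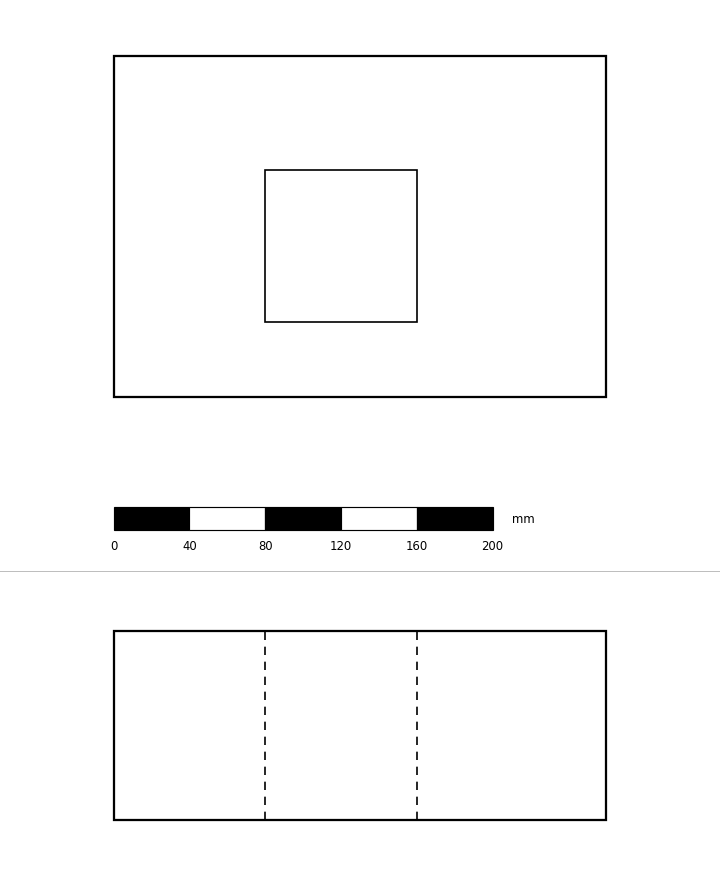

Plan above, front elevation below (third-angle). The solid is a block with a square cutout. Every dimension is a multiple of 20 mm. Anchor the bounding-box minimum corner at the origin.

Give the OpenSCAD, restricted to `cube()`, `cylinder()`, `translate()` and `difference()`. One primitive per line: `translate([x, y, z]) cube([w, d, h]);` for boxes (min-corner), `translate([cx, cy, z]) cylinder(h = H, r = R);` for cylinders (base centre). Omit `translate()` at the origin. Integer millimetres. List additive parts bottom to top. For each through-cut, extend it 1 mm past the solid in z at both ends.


difference() {
  cube([260, 180, 100]);
  translate([80, 40, -1]) cube([80, 80, 102]);
}


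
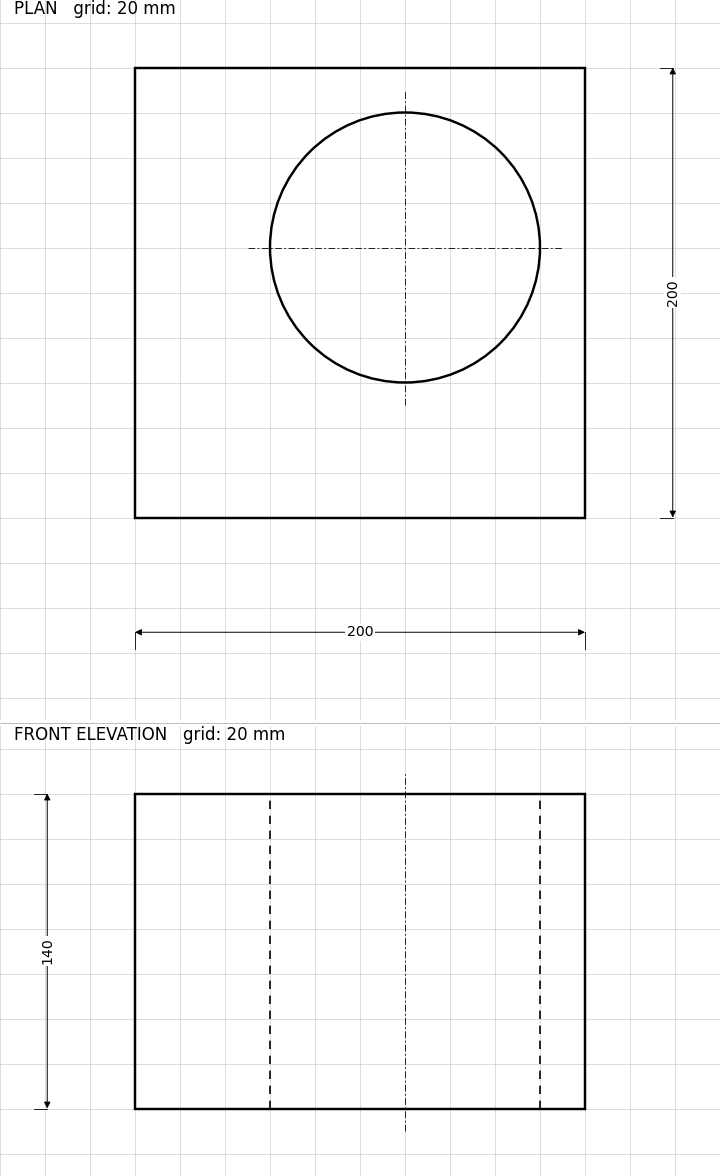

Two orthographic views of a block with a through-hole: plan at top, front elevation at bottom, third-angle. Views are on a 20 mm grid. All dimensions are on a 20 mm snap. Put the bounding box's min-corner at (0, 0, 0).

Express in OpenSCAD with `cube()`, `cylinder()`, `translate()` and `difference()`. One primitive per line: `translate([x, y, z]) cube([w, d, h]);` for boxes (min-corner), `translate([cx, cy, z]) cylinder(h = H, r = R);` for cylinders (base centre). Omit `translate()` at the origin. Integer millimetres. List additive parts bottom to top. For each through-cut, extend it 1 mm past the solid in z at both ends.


difference() {
  cube([200, 200, 140]);
  translate([120, 120, -1]) cylinder(h = 142, r = 60);
}


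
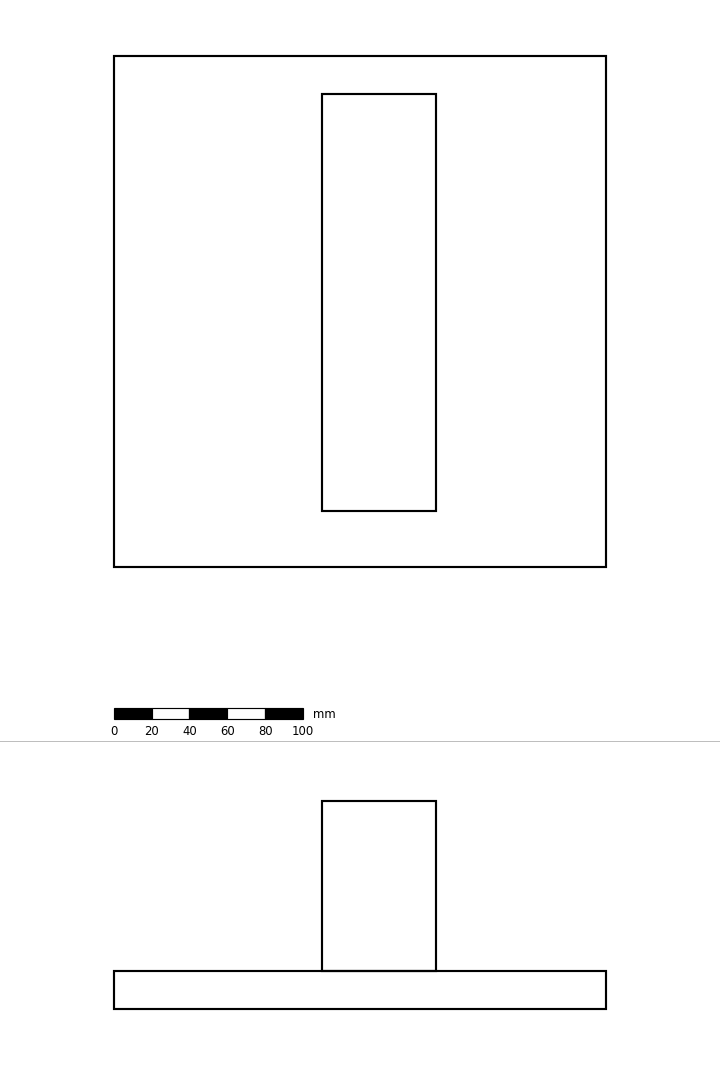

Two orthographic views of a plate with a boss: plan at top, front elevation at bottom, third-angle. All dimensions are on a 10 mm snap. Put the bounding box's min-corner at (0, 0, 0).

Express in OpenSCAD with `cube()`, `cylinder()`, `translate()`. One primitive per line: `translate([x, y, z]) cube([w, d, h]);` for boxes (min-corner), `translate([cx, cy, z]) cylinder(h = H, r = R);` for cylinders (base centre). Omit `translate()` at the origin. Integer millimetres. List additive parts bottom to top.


cube([260, 270, 20]);
translate([110, 30, 20]) cube([60, 220, 90]);
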